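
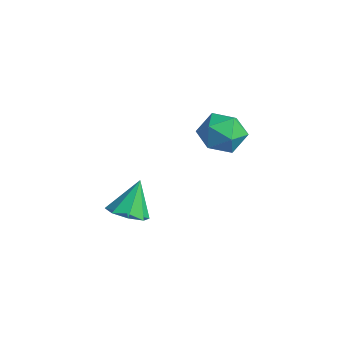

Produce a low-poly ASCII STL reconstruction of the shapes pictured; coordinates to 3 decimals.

solid 
facet normal 0.177 -0.446 -0.877
outer loop
vertex 0.151 -3.673 -0.239
vertex -0.484 -3.367 -0.523
vertex 0.244 -3.154 -0.484
endloop
endfacet
facet normal 0.792 0.139 0.595
outer loop
vertex 0.151 -3.673 -0.239
vertex 0.244 -3.154 -0.484
vertex -0.736 -2.733 0.723
endloop
endfacet
facet normal 0.177 -0.446 -0.877
outer loop
vertex 0.244 -3.154 -0.484
vertex -0.484 -3.367 -0.523
vertex -0.089 -2.759 -0.752
endloop
endfacet
facet normal 0.639 0.721 0.268
outer loop
vertex 0.244 -3.154 -0.484
vertex -0.089 -2.759 -0.752
vertex -0.736 -2.733 0.723
endloop
endfacet
facet normal 0.178 -0.446 -0.877
outer loop
vertex -0.089 -2.759 -0.752
vertex -0.484 -3.367 -0.523
vertex -0.654 -2.721 -0.886
endloop
endfacet
facet normal 0.065 0.998 0.011
outer loop
vertex -0.089 -2.759 -0.752
vertex -0.654 -2.721 -0.886
vertex -0.736 -2.733 0.723
endloop
endfacet
facet normal 0.177 -0.446 -0.877
outer loop
vertex -0.654 -2.721 -0.886
vertex -0.484 -3.367 -0.523
vertex -1.119 -3.061 -0.807
endloop
endfacet
facet normal -0.593 0.805 -0.024
outer loop
vertex -0.654 -2.721 -0.886
vertex -1.119 -3.061 -0.807
vertex -0.736 -2.733 0.723
endloop
endfacet
facet normal 0.177 -0.446 -0.877
outer loop
vertex -1.119 -3.061 -0.807
vertex -0.484 -3.367 -0.523
vertex -1.213 -3.58 -0.562
endloop
endfacet
facet normal -0.949 0.258 0.182
outer loop
vertex -1.119 -3.061 -0.807
vertex -1.213 -3.58 -0.562
vertex -0.736 -2.733 0.723
endloop
endfacet
facet normal 0.177 -0.446 -0.877
outer loop
vertex -1.213 -3.58 -0.562
vertex -0.484 -3.367 -0.523
vertex -0.879 -3.974 -0.294
endloop
endfacet
facet normal -0.795 -0.327 0.511
outer loop
vertex -1.213 -3.58 -0.562
vertex -0.879 -3.974 -0.294
vertex -0.736 -2.733 0.723
endloop
endfacet
facet normal 0.177 -0.446 -0.877
outer loop
vertex -0.879 -3.974 -0.294
vertex -0.484 -3.367 -0.523
vertex -0.314 -4.013 -0.16
endloop
endfacet
facet normal -0.223 -0.602 0.766
outer loop
vertex -0.879 -3.974 -0.294
vertex -0.314 -4.013 -0.16
vertex -0.736 -2.733 0.723
endloop
endfacet
facet normal 0.177 -0.446 -0.877
outer loop
vertex -0.314 -4.013 -0.16
vertex -0.484 -3.367 -0.523
vertex 0.151 -3.673 -0.239
endloop
endfacet
facet normal 0.436 -0.409 0.802
outer loop
vertex -0.314 -4.013 -0.16
vertex 0.151 -3.673 -0.239
vertex -0.736 -2.733 0.723
endloop
endfacet
facet normal -0.309 0.476 0.823
outer loop
vertex -1.703 1.53 1.765
vertex -1.948 0.712 2.146
vertex -1.085 1.048 2.276
endloop
endfacet
facet normal 0.225 0.830 0.511
outer loop
vertex -1.703 1.53 1.765
vertex -1.085 1.048 2.276
vertex -0.814 1.463 1.482
endloop
endfacet
facet normal 0.025 0.987 -0.156
outer loop
vertex -1.703 1.53 1.765
vertex -0.814 1.463 1.482
vertex -1.509 1.382 0.861
endloop
endfacet
facet normal -0.633 0.731 -0.255
outer loop
vertex -1.703 1.53 1.765
vertex -1.509 1.382 0.861
vertex -2.211 0.918 1.272
endloop
endfacet
facet normal -0.840 0.415 0.350
outer loop
vertex -1.703 1.53 1.765
vertex -2.211 0.918 1.272
vertex -1.948 0.712 2.146
endloop
endfacet
facet normal 0.788 0.393 0.474
outer loop
vertex -0.814 1.463 1.482
vertex -1.085 1.048 2.276
vertex -0.509 0.602 1.688
endloop
endfacet
facet normal -0.078 -0.180 0.981
outer loop
vertex -1.085 1.048 2.276
vertex -1.948 0.712 2.146
vertex -1.211 0.138 2.099
endloop
endfacet
facet normal -0.936 -0.280 0.216
outer loop
vertex -1.948 0.712 2.146
vertex -2.211 0.918 1.272
vertex -1.906 0.057 1.478
endloop
endfacet
facet normal -0.601 0.232 -0.765
outer loop
vertex -2.211 0.918 1.272
vertex -1.509 1.382 0.861
vertex -1.635 0.472 0.684
endloop
endfacet
facet normal 0.465 0.647 -0.605
outer loop
vertex -1.509 1.382 0.861
vertex -0.814 1.463 1.482
vertex -0.772 0.808 0.814
endloop
endfacet
facet normal 0.633 -0.731 0.255
outer loop
vertex -1.017 -0.01 1.195
vertex -0.509 0.602 1.688
vertex -1.211 0.138 2.099
endloop
endfacet
facet normal -0.025 -0.987 0.156
outer loop
vertex -1.017 -0.01 1.195
vertex -1.211 0.138 2.099
vertex -1.906 0.057 1.478
endloop
endfacet
facet normal -0.225 -0.830 -0.511
outer loop
vertex -1.017 -0.01 1.195
vertex -1.906 0.057 1.478
vertex -1.635 0.472 0.684
endloop
endfacet
facet normal 0.309 -0.476 -0.823
outer loop
vertex -1.017 -0.01 1.195
vertex -1.635 0.472 0.684
vertex -0.772 0.808 0.814
endloop
endfacet
facet normal 0.840 -0.415 -0.350
outer loop
vertex -1.017 -0.01 1.195
vertex -0.772 0.808 0.814
vertex -0.509 0.602 1.688
endloop
endfacet
facet normal 0.601 -0.232 0.765
outer loop
vertex -1.211 0.138 2.099
vertex -0.509 0.602 1.688
vertex -1.085 1.048 2.276
endloop
endfacet
facet normal -0.465 -0.647 0.605
outer loop
vertex -1.906 0.057 1.478
vertex -1.211 0.138 2.099
vertex -1.948 0.712 2.146
endloop
endfacet
facet normal -0.788 -0.393 -0.474
outer loop
vertex -1.635 0.472 0.684
vertex -1.906 0.057 1.478
vertex -2.211 0.918 1.272
endloop
endfacet
facet normal 0.078 0.180 -0.981
outer loop
vertex -0.772 0.808 0.814
vertex -1.635 0.472 0.684
vertex -1.509 1.382 0.861
endloop
endfacet
facet normal 0.936 0.280 -0.216
outer loop
vertex -0.509 0.602 1.688
vertex -0.772 0.808 0.814
vertex -0.814 1.463 1.482
endloop
endfacet

endsolid


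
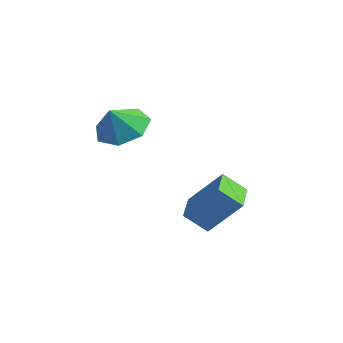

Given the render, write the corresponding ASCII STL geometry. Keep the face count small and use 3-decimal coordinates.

solid 
facet normal -0.699 0.709 0.095
outer loop
vertex 3.089 3.578 -1.343
vertex 3.618 4.195 -2.054
vertex 2.172 2.85 -2.657
endloop
endfacet
facet normal -0.490 -0.571 0.659
outer loop
vertex 3.122 1.885 -2.786
vertex 3.089 3.578 -1.343
vertex 2.172 2.85 -2.657
endloop
endfacet
facet normal -0.699 0.709 0.095
outer loop
vertex 2.172 2.85 -2.657
vertex 3.618 4.195 -2.054
vertex 2.701 3.467 -3.368
endloop
endfacet
facet normal -0.521 -0.413 -0.747
outer loop
vertex 2.701 3.467 -3.368
vertex 3.122 1.885 -2.786
vertex 2.172 2.85 -2.657
endloop
endfacet
facet normal 0.521 0.413 0.747
outer loop
vertex 3.089 3.578 -1.343
vertex 4.568 3.23 -2.183
vertex 3.618 4.195 -2.054
endloop
endfacet
facet normal -0.490 -0.571 0.659
outer loop
vertex 4.039 2.613 -1.472
vertex 3.089 3.578 -1.343
vertex 3.122 1.885 -2.786
endloop
endfacet
facet normal 0.521 0.413 0.747
outer loop
vertex 4.039 2.613 -1.472
vertex 4.568 3.23 -2.183
vertex 3.089 3.578 -1.343
endloop
endfacet
facet normal 0.490 0.571 -0.659
outer loop
vertex 3.618 4.195 -2.054
vertex 4.568 3.23 -2.183
vertex 2.701 3.467 -3.368
endloop
endfacet
facet normal -0.521 -0.413 -0.747
outer loop
vertex 3.651 2.502 -3.497
vertex 3.122 1.885 -2.786
vertex 2.701 3.467 -3.368
endloop
endfacet
facet normal 0.490 0.571 -0.659
outer loop
vertex 2.701 3.467 -3.368
vertex 4.568 3.23 -2.183
vertex 3.651 2.502 -3.497
endloop
endfacet
facet normal 0.699 -0.709 -0.095
outer loop
vertex 3.651 2.502 -3.497
vertex 4.039 2.613 -1.472
vertex 3.122 1.885 -2.786
endloop
endfacet
facet normal 0.699 -0.709 -0.095
outer loop
vertex 4.568 3.23 -2.183
vertex 4.039 2.613 -1.472
vertex 3.651 2.502 -3.497
endloop
endfacet
facet normal -0.112 0.547 -0.830
outer loop
vertex 2.163 1.311 1.438
vertex 1.538 0.623 1.069
vertex 1.324 1.426 1.627
endloop
endfacet
facet normal 0.248 0.298 0.922
outer loop
vertex 2.163 1.311 1.438
vertex 1.324 1.426 1.627
vertex 1.662 0.017 1.991
endloop
endfacet
facet normal -0.111 0.547 -0.830
outer loop
vertex 1.324 1.426 1.627
vertex 1.538 0.623 1.069
vertex 0.646 0.936 1.395
endloop
endfacet
facet normal -0.407 0.136 0.903
outer loop
vertex 1.324 1.426 1.627
vertex 0.646 0.936 1.395
vertex 1.662 0.017 1.991
endloop
endfacet
facet normal -0.111 0.547 -0.830
outer loop
vertex 0.646 0.936 1.395
vertex 1.538 0.623 1.069
vertex 0.64 0.211 0.918
endloop
endfacet
facet normal -0.701 -0.388 0.598
outer loop
vertex 0.646 0.936 1.395
vertex 0.64 0.211 0.918
vertex 1.662 0.017 1.991
endloop
endfacet
facet normal -0.111 0.547 -0.830
outer loop
vertex 0.64 0.211 0.918
vertex 1.538 0.623 1.069
vertex 1.31 -0.203 0.555
endloop
endfacet
facet normal -0.415 -0.879 0.236
outer loop
vertex 0.64 0.211 0.918
vertex 1.31 -0.203 0.555
vertex 1.662 0.017 1.991
endloop
endfacet
facet normal -0.111 0.547 -0.830
outer loop
vertex 1.31 -0.203 0.555
vertex 1.538 0.623 1.069
vertex 2.152 0.005 0.579
endloop
endfacet
facet normal 0.236 -0.967 0.090
outer loop
vertex 1.31 -0.203 0.555
vertex 2.152 0.005 0.579
vertex 1.662 0.017 1.991
endloop
endfacet
facet normal -0.112 0.547 -0.830
outer loop
vertex 2.152 0.005 0.579
vertex 1.538 0.623 1.069
vertex 2.532 0.679 0.972
endloop
endfacet
facet normal 0.763 -0.587 0.270
outer loop
vertex 2.152 0.005 0.579
vertex 2.532 0.679 0.972
vertex 1.662 0.017 1.991
endloop
endfacet
facet normal -0.112 0.547 -0.830
outer loop
vertex 2.532 0.679 0.972
vertex 1.538 0.623 1.069
vertex 2.163 1.311 1.438
endloop
endfacet
facet normal 0.768 -0.024 0.640
outer loop
vertex 2.532 0.679 0.972
vertex 2.163 1.311 1.438
vertex 1.662 0.017 1.991
endloop
endfacet

endsolid


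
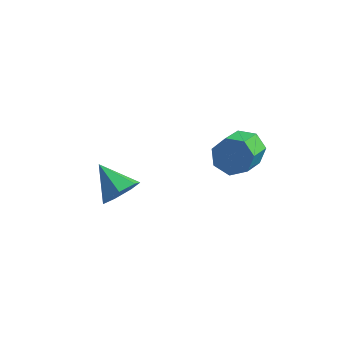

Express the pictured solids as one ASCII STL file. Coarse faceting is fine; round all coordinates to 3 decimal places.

solid 
facet normal -0.056 0.857 -0.512
outer loop
vertex 3.034 -1.044 -0.075
vertex 2.202 -1.229 -0.293
vertex 2.501 -0.79 0.409
endloop
endfacet
facet normal 0.714 0.393 0.580
outer loop
vertex 3.034 -1.044 -0.075
vertex 2.501 -0.79 0.409
vertex 3.131 -2.527 0.811
endloop
endfacet
facet normal 0.714 0.393 0.580
outer loop
vertex 3.131 -2.527 0.811
vertex 2.501 -0.79 0.409
vertex 2.598 -2.273 1.295
endloop
endfacet
facet normal 0.056 -0.858 0.511
outer loop
vertex 3.131 -2.527 0.811
vertex 2.598 -2.273 1.295
vertex 2.298 -2.711 0.593
endloop
endfacet
facet normal -0.055 0.857 -0.512
outer loop
vertex 2.501 -0.79 0.409
vertex 2.202 -1.229 -0.293
vertex 1.742 -0.866 0.364
endloop
endfacet
facet normal -0.101 0.505 0.857
outer loop
vertex 2.501 -0.79 0.409
vertex 1.742 -0.866 0.364
vertex 2.598 -2.273 1.295
endloop
endfacet
facet normal -0.101 0.505 0.857
outer loop
vertex 2.598 -2.273 1.295
vertex 1.742 -0.866 0.364
vertex 1.839 -2.349 1.25
endloop
endfacet
facet normal 0.056 -0.858 0.511
outer loop
vertex 2.598 -2.273 1.295
vertex 1.839 -2.349 1.25
vertex 2.298 -2.711 0.593
endloop
endfacet
facet normal -0.056 0.857 -0.512
outer loop
vertex 1.742 -0.866 0.364
vertex 2.202 -1.229 -0.293
vertex 1.33 -1.215 -0.175
endloop
endfacet
facet normal -0.840 0.237 0.489
outer loop
vertex 1.742 -0.866 0.364
vertex 1.33 -1.215 -0.175
vertex 1.839 -2.349 1.25
endloop
endfacet
facet normal -0.839 0.238 0.489
outer loop
vertex 1.839 -2.349 1.25
vertex 1.33 -1.215 -0.175
vertex 1.426 -2.698 0.711
endloop
endfacet
facet normal 0.056 -0.857 0.512
outer loop
vertex 1.839 -2.349 1.25
vertex 1.426 -2.698 0.711
vertex 2.298 -2.711 0.593
endloop
endfacet
facet normal -0.055 0.857 -0.512
outer loop
vertex 1.33 -1.215 -0.175
vertex 2.202 -1.229 -0.293
vertex 1.574 -1.574 -0.803
endloop
endfacet
facet normal -0.946 -0.209 -0.248
outer loop
vertex 1.33 -1.215 -0.175
vertex 1.574 -1.574 -0.803
vertex 1.426 -2.698 0.711
endloop
endfacet
facet normal -0.946 -0.209 -0.248
outer loop
vertex 1.426 -2.698 0.711
vertex 1.574 -1.574 -0.803
vertex 1.67 -3.057 0.083
endloop
endfacet
facet normal 0.056 -0.857 0.512
outer loop
vertex 1.426 -2.698 0.711
vertex 1.67 -3.057 0.083
vertex 2.298 -2.711 0.593
endloop
endfacet
facet normal -0.056 0.858 -0.511
outer loop
vertex 1.574 -1.574 -0.803
vertex 2.202 -1.229 -0.293
vertex 2.29 -1.673 -1.047
endloop
endfacet
facet normal -0.341 -0.498 -0.797
outer loop
vertex 1.574 -1.574 -0.803
vertex 2.29 -1.673 -1.047
vertex 1.67 -3.057 0.083
endloop
endfacet
facet normal -0.340 -0.499 -0.797
outer loop
vertex 1.67 -3.057 0.083
vertex 2.29 -1.673 -1.047
vertex 2.387 -3.156 -0.161
endloop
endfacet
facet normal 0.056 -0.857 0.512
outer loop
vertex 1.67 -3.057 0.083
vertex 2.387 -3.156 -0.161
vertex 2.298 -2.711 0.593
endloop
endfacet
facet normal -0.056 0.857 -0.511
outer loop
vertex 2.29 -1.673 -1.047
vertex 2.202 -1.229 -0.293
vertex 2.94 -1.437 -0.723
endloop
endfacet
facet normal 0.522 -0.412 -0.747
outer loop
vertex 2.29 -1.673 -1.047
vertex 2.94 -1.437 -0.723
vertex 2.387 -3.156 -0.161
endloop
endfacet
facet normal 0.522 -0.412 -0.747
outer loop
vertex 2.387 -3.156 -0.161
vertex 2.94 -1.437 -0.723
vertex 3.037 -2.92 0.163
endloop
endfacet
facet normal 0.056 -0.857 0.512
outer loop
vertex 2.387 -3.156 -0.161
vertex 3.037 -2.92 0.163
vertex 2.298 -2.711 0.593
endloop
endfacet
facet normal -0.057 0.857 -0.512
outer loop
vertex 2.94 -1.437 -0.723
vertex 2.202 -1.229 -0.293
vertex 3.034 -1.044 -0.075
endloop
endfacet
facet normal 0.991 -0.015 -0.134
outer loop
vertex 2.94 -1.437 -0.723
vertex 3.034 -1.044 -0.075
vertex 3.037 -2.92 0.163
endloop
endfacet
facet normal 0.991 -0.015 -0.134
outer loop
vertex 3.037 -2.92 0.163
vertex 3.034 -1.044 -0.075
vertex 3.131 -2.527 0.811
endloop
endfacet
facet normal 0.055 -0.857 0.512
outer loop
vertex 3.037 -2.92 0.163
vertex 3.131 -2.527 0.811
vertex 2.298 -2.711 0.593
endloop
endfacet
facet normal 0.784 -0.358 -0.508
outer loop
vertex -1.685 -3.175 -2.521
vertex -2.227 -3.332 -3.247
vertex -1.749 -2.574 -3.043
endloop
endfacet
facet normal 0.196 0.655 0.730
outer loop
vertex -1.685 -3.175 -2.521
vertex -1.749 -2.574 -3.043
vertex -3.513 -2.748 -2.413
endloop
endfacet
facet normal 0.783 -0.357 -0.509
outer loop
vertex -1.749 -2.574 -3.043
vertex -2.227 -3.332 -3.247
vertex -2.174 -2.544 -3.718
endloop
endfacet
facet normal -0.067 0.994 0.086
outer loop
vertex -1.749 -2.574 -3.043
vertex -2.174 -2.544 -3.718
vertex -3.513 -2.748 -2.413
endloop
endfacet
facet normal 0.784 -0.357 -0.509
outer loop
vertex -2.174 -2.544 -3.718
vertex -2.227 -3.332 -3.247
vertex -2.639 -3.108 -4.039
endloop
endfacet
facet normal -0.546 0.706 -0.450
outer loop
vertex -2.174 -2.544 -3.718
vertex -2.639 -3.108 -4.039
vertex -3.513 -2.748 -2.413
endloop
endfacet
facet normal 0.783 -0.357 -0.509
outer loop
vertex -2.639 -3.108 -4.039
vertex -2.227 -3.332 -3.247
vertex -2.794 -3.841 -3.763
endloop
endfacet
facet normal -0.880 0.007 -0.475
outer loop
vertex -2.639 -3.108 -4.039
vertex -2.794 -3.841 -3.763
vertex -3.513 -2.748 -2.413
endloop
endfacet
facet normal 0.783 -0.357 -0.509
outer loop
vertex -2.794 -3.841 -3.763
vertex -2.227 -3.332 -3.247
vertex -2.522 -4.191 -3.099
endloop
endfacet
facet normal -0.817 -0.576 0.031
outer loop
vertex -2.794 -3.841 -3.763
vertex -2.522 -4.191 -3.099
vertex -3.513 -2.748 -2.413
endloop
endfacet
facet normal 0.784 -0.357 -0.508
outer loop
vertex -2.522 -4.191 -3.099
vertex -2.227 -3.332 -3.247
vertex -2.029 -3.895 -2.546
endloop
endfacet
facet normal -0.406 -0.605 0.685
outer loop
vertex -2.522 -4.191 -3.099
vertex -2.029 -3.895 -2.546
vertex -3.513 -2.748 -2.413
endloop
endfacet
facet normal 0.784 -0.357 -0.508
outer loop
vertex -2.029 -3.895 -2.546
vertex -2.227 -3.332 -3.247
vertex -1.685 -3.175 -2.521
endloop
endfacet
facet normal 0.046 -0.056 0.997
outer loop
vertex -2.029 -3.895 -2.546
vertex -1.685 -3.175 -2.521
vertex -3.513 -2.748 -2.413
endloop
endfacet

endsolid


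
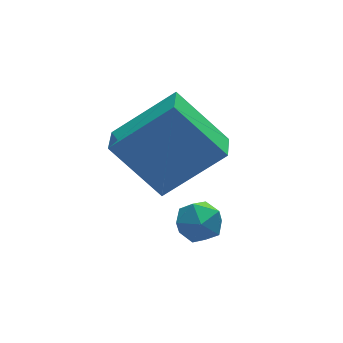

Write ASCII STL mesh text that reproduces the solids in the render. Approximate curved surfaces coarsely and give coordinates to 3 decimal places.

solid 
facet normal -0.511 0.472 0.718
outer loop
vertex -2.934 -1.262 0.754
vertex -2.549 -0.446 0.492
vertex -4.438 -0.962 -0.514
endloop
endfacet
facet normal -0.409 -0.869 0.279
outer loop
vertex -3.471 -1.854 -1.872
vertex -2.934 -1.262 0.754
vertex -4.438 -0.962 -0.514
endloop
endfacet
facet normal -0.511 0.473 0.718
outer loop
vertex -4.438 -0.962 -0.514
vertex -2.549 -0.446 0.492
vertex -4.053 -0.146 -0.777
endloop
endfacet
facet normal -0.756 0.151 -0.637
outer loop
vertex -4.053 -0.146 -0.777
vertex -3.471 -1.854 -1.872
vertex -4.438 -0.962 -0.514
endloop
endfacet
facet normal 0.755 -0.152 0.638
outer loop
vertex -2.934 -1.262 0.754
vertex -1.582 -1.338 -0.866
vertex -2.549 -0.446 0.492
endloop
endfacet
facet normal -0.409 -0.869 0.279
outer loop
vertex -1.967 -2.154 -0.603
vertex -2.934 -1.262 0.754
vertex -3.471 -1.854 -1.872
endloop
endfacet
facet normal 0.755 -0.151 0.638
outer loop
vertex -1.967 -2.154 -0.603
vertex -1.582 -1.338 -0.866
vertex -2.934 -1.262 0.754
endloop
endfacet
facet normal 0.409 0.869 -0.279
outer loop
vertex -2.549 -0.446 0.492
vertex -1.582 -1.338 -0.866
vertex -4.053 -0.146 -0.777
endloop
endfacet
facet normal -0.755 0.152 -0.638
outer loop
vertex -3.086 -1.038 -2.134
vertex -3.471 -1.854 -1.872
vertex -4.053 -0.146 -0.777
endloop
endfacet
facet normal 0.409 0.869 -0.280
outer loop
vertex -4.053 -0.146 -0.777
vertex -1.582 -1.338 -0.866
vertex -3.086 -1.038 -2.134
endloop
endfacet
facet normal 0.512 -0.472 -0.718
outer loop
vertex -3.086 -1.038 -2.134
vertex -1.967 -2.154 -0.603
vertex -3.471 -1.854 -1.872
endloop
endfacet
facet normal 0.511 -0.473 -0.718
outer loop
vertex -1.582 -1.338 -0.866
vertex -1.967 -2.154 -0.603
vertex -3.086 -1.038 -2.134
endloop
endfacet
facet normal -0.881 0.467 -0.078
outer loop
vertex -3.231 -2.322 -2.931
vertex -3.377 -2.497 -2.332
vertex -3.073 -1.942 -2.439
endloop
endfacet
facet normal -0.388 0.786 -0.482
outer loop
vertex -3.231 -2.322 -2.931
vertex -3.073 -1.942 -2.439
vertex -2.659 -2.033 -2.92
endloop
endfacet
facet normal -0.135 0.304 -0.943
outer loop
vertex -3.231 -2.322 -2.931
vertex -2.659 -2.033 -2.92
vertex -2.706 -2.644 -3.11
endloop
endfacet
facet normal -0.473 -0.314 -0.823
outer loop
vertex -3.231 -2.322 -2.931
vertex -2.706 -2.644 -3.11
vertex -3.15 -2.93 -2.746
endloop
endfacet
facet normal -0.933 -0.212 -0.290
outer loop
vertex -3.231 -2.322 -2.931
vertex -3.15 -2.93 -2.746
vertex -3.377 -2.497 -2.332
endloop
endfacet
facet normal 0.151 0.987 -0.057
outer loop
vertex -2.659 -2.033 -2.92
vertex -3.073 -1.942 -2.439
vertex -2.45 -2.03 -2.314
endloop
endfacet
facet normal -0.649 0.471 0.598
outer loop
vertex -3.073 -1.942 -2.439
vertex -3.377 -2.497 -2.332
vertex -2.894 -2.316 -1.95
endloop
endfacet
facet normal -0.734 -0.629 0.256
outer loop
vertex -3.377 -2.497 -2.332
vertex -3.15 -2.93 -2.746
vertex -2.941 -2.927 -2.14
endloop
endfacet
facet normal 0.010 -0.792 -0.610
outer loop
vertex -3.15 -2.93 -2.746
vertex -2.706 -2.644 -3.11
vertex -2.527 -3.018 -2.621
endloop
endfacet
facet normal 0.558 0.207 -0.804
outer loop
vertex -2.706 -2.644 -3.11
vertex -2.659 -2.033 -2.92
vertex -2.223 -2.463 -2.728
endloop
endfacet
facet normal 0.473 0.314 0.823
outer loop
vertex -2.369 -2.638 -2.129
vertex -2.45 -2.03 -2.314
vertex -2.894 -2.316 -1.95
endloop
endfacet
facet normal 0.135 -0.304 0.943
outer loop
vertex -2.369 -2.638 -2.129
vertex -2.894 -2.316 -1.95
vertex -2.941 -2.927 -2.14
endloop
endfacet
facet normal 0.388 -0.786 0.482
outer loop
vertex -2.369 -2.638 -2.129
vertex -2.941 -2.927 -2.14
vertex -2.527 -3.018 -2.621
endloop
endfacet
facet normal 0.881 -0.467 0.078
outer loop
vertex -2.369 -2.638 -2.129
vertex -2.527 -3.018 -2.621
vertex -2.223 -2.463 -2.728
endloop
endfacet
facet normal 0.933 0.212 0.290
outer loop
vertex -2.369 -2.638 -2.129
vertex -2.223 -2.463 -2.728
vertex -2.45 -2.03 -2.314
endloop
endfacet
facet normal -0.010 0.792 0.610
outer loop
vertex -2.894 -2.316 -1.95
vertex -2.45 -2.03 -2.314
vertex -3.073 -1.942 -2.439
endloop
endfacet
facet normal -0.558 -0.207 0.804
outer loop
vertex -2.941 -2.927 -2.14
vertex -2.894 -2.316 -1.95
vertex -3.377 -2.497 -2.332
endloop
endfacet
facet normal -0.151 -0.987 0.057
outer loop
vertex -2.527 -3.018 -2.621
vertex -2.941 -2.927 -2.14
vertex -3.15 -2.93 -2.746
endloop
endfacet
facet normal 0.649 -0.471 -0.598
outer loop
vertex -2.223 -2.463 -2.728
vertex -2.527 -3.018 -2.621
vertex -2.706 -2.644 -3.11
endloop
endfacet
facet normal 0.734 0.629 -0.256
outer loop
vertex -2.45 -2.03 -2.314
vertex -2.223 -2.463 -2.728
vertex -2.659 -2.033 -2.92
endloop
endfacet

endsolid


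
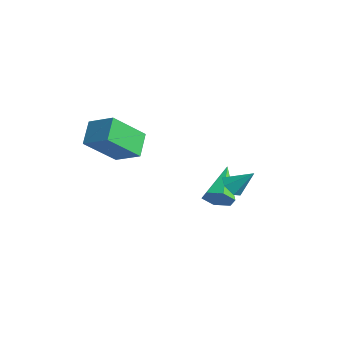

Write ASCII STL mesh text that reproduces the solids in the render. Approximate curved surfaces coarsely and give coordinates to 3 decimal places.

solid 
facet normal 0.509 -0.740 -0.440
outer loop
vertex 1.007 2.594 1.512
vertex 0.638 2.689 0.925
vertex 1.235 3.041 1.023
endloop
endfacet
facet normal 0.598 0.433 0.674
outer loop
vertex 1.007 2.594 1.512
vertex 1.235 3.041 1.023
vertex -0.298 4.051 1.735
endloop
endfacet
facet normal 0.508 -0.740 -0.441
outer loop
vertex 1.235 3.041 1.023
vertex 0.638 2.689 0.925
vertex 0.865 3.136 0.437
endloop
endfacet
facet normal 0.487 0.857 -0.168
outer loop
vertex 1.235 3.041 1.023
vertex 0.865 3.136 0.437
vertex -0.298 4.051 1.735
endloop
endfacet
facet normal 0.509 -0.739 -0.441
outer loop
vertex 0.865 3.136 0.437
vertex 0.638 2.689 0.925
vertex 0.268 2.784 0.338
endloop
endfacet
facet normal -0.270 0.656 -0.705
outer loop
vertex 0.865 3.136 0.437
vertex 0.268 2.784 0.338
vertex -0.298 4.051 1.735
endloop
endfacet
facet normal 0.509 -0.740 -0.440
outer loop
vertex 0.268 2.784 0.338
vertex 0.638 2.689 0.925
vertex 0.041 2.337 0.827
endloop
endfacet
facet normal -0.917 0.030 -0.398
outer loop
vertex 0.268 2.784 0.338
vertex 0.041 2.337 0.827
vertex -0.298 4.051 1.735
endloop
endfacet
facet normal 0.509 -0.740 -0.440
outer loop
vertex 0.041 2.337 0.827
vertex 0.638 2.689 0.925
vertex 0.41 2.242 1.414
endloop
endfacet
facet normal -0.806 -0.394 0.443
outer loop
vertex 0.041 2.337 0.827
vertex 0.41 2.242 1.414
vertex -0.298 4.051 1.735
endloop
endfacet
facet normal 0.509 -0.740 -0.440
outer loop
vertex 0.41 2.242 1.414
vertex 0.638 2.689 0.925
vertex 1.007 2.594 1.512
endloop
endfacet
facet normal -0.047 -0.192 0.980
outer loop
vertex 0.41 2.242 1.414
vertex 1.007 2.594 1.512
vertex -0.298 4.051 1.735
endloop
endfacet
facet normal -0.505 -0.549 -0.666
outer loop
vertex 2.454 2.118 2.432
vertex 2.097 1.971 2.824
vertex 2.005 2.422 2.522
endloop
endfacet
facet normal 0.449 0.788 -0.421
outer loop
vertex 2.454 2.118 2.432
vertex 2.005 2.422 2.522
vertex 2.683 2.609 3.596
endloop
endfacet
facet normal -0.505 -0.549 -0.666
outer loop
vertex 2.005 2.422 2.522
vertex 2.097 1.971 2.824
vertex 1.648 2.275 2.914
endloop
endfacet
facet normal -0.335 0.941 0.048
outer loop
vertex 2.005 2.422 2.522
vertex 1.648 2.275 2.914
vertex 2.683 2.609 3.596
endloop
endfacet
facet normal -0.505 -0.549 -0.666
outer loop
vertex 1.648 2.275 2.914
vertex 2.097 1.971 2.824
vertex 1.74 1.824 3.216
endloop
endfacet
facet normal -0.592 0.362 0.721
outer loop
vertex 1.648 2.275 2.914
vertex 1.74 1.824 3.216
vertex 2.683 2.609 3.596
endloop
endfacet
facet normal -0.504 -0.551 -0.665
outer loop
vertex 1.74 1.824 3.216
vertex 2.097 1.971 2.824
vertex 2.19 1.521 3.126
endloop
endfacet
facet normal -0.065 -0.371 0.926
outer loop
vertex 1.74 1.824 3.216
vertex 2.19 1.521 3.126
vertex 2.683 2.609 3.596
endloop
endfacet
facet normal -0.505 -0.551 -0.665
outer loop
vertex 2.19 1.521 3.126
vertex 2.097 1.971 2.824
vertex 2.547 1.667 2.734
endloop
endfacet
facet normal 0.718 -0.524 0.459
outer loop
vertex 2.19 1.521 3.126
vertex 2.547 1.667 2.734
vertex 2.683 2.609 3.596
endloop
endfacet
facet normal -0.505 -0.550 -0.666
outer loop
vertex 2.547 1.667 2.734
vertex 2.097 1.971 2.824
vertex 2.454 2.118 2.432
endloop
endfacet
facet normal 0.975 0.057 -0.216
outer loop
vertex 2.547 1.667 2.734
vertex 2.454 2.118 2.432
vertex 2.683 2.609 3.596
endloop
endfacet
facet normal -0.840 -0.257 -0.478
outer loop
vertex -3.296 -0.928 3.866
vertex -3.9 -0.117 4.493
vertex -2.921 0.421 2.481
endloop
endfacet
facet normal 0.508 -0.682 -0.527
outer loop
vertex -1.82 0.757 3.107
vertex -3.296 -0.928 3.866
vertex -2.921 0.421 2.481
endloop
endfacet
facet normal -0.841 -0.256 -0.477
outer loop
vertex -2.921 0.421 2.481
vertex -3.9 -0.117 4.493
vertex -3.524 1.233 3.108
endloop
endfacet
facet normal 0.191 0.685 -0.703
outer loop
vertex -3.524 1.233 3.108
vertex -1.82 0.757 3.107
vertex -2.921 0.421 2.481
endloop
endfacet
facet normal -0.191 -0.685 0.703
outer loop
vertex -3.296 -0.928 3.866
vertex -2.799 0.219 5.119
vertex -3.9 -0.117 4.493
endloop
endfacet
facet normal 0.507 -0.682 -0.527
outer loop
vertex -2.196 -0.593 4.492
vertex -3.296 -0.928 3.866
vertex -1.82 0.757 3.107
endloop
endfacet
facet normal -0.191 -0.685 0.703
outer loop
vertex -2.196 -0.593 4.492
vertex -2.799 0.219 5.119
vertex -3.296 -0.928 3.866
endloop
endfacet
facet normal -0.508 0.682 0.527
outer loop
vertex -3.9 -0.117 4.493
vertex -2.799 0.219 5.119
vertex -3.524 1.233 3.108
endloop
endfacet
facet normal 0.191 0.685 -0.703
outer loop
vertex -2.424 1.568 3.734
vertex -1.82 0.757 3.107
vertex -3.524 1.233 3.108
endloop
endfacet
facet normal -0.507 0.682 0.527
outer loop
vertex -3.524 1.233 3.108
vertex -2.799 0.219 5.119
vertex -2.424 1.568 3.734
endloop
endfacet
facet normal 0.840 0.256 0.478
outer loop
vertex -2.424 1.568 3.734
vertex -2.196 -0.593 4.492
vertex -1.82 0.757 3.107
endloop
endfacet
facet normal 0.841 0.256 0.477
outer loop
vertex -2.799 0.219 5.119
vertex -2.196 -0.593 4.492
vertex -2.424 1.568 3.734
endloop
endfacet

endsolid


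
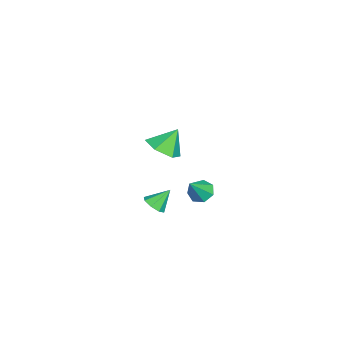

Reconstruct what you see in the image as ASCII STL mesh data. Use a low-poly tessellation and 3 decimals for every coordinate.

solid 
facet normal 0.325 -0.478 -0.816
outer loop
vertex 3.483 -3.087 2.319
vertex 2.773 -3.639 2.36
vertex 2.721 -2.873 1.89
endloop
endfacet
facet normal 0.186 0.970 0.154
outer loop
vertex 3.483 -3.087 2.319
vertex 2.721 -2.873 1.89
vertex 2.367 -3.041 3.38
endloop
endfacet
facet normal 0.324 -0.479 -0.816
outer loop
vertex 2.721 -2.873 1.89
vertex 2.773 -3.639 2.36
vertex 2.011 -3.425 1.932
endloop
endfacet
facet normal -0.615 0.787 -0.057
outer loop
vertex 2.721 -2.873 1.89
vertex 2.011 -3.425 1.932
vertex 2.367 -3.041 3.38
endloop
endfacet
facet normal 0.324 -0.478 -0.816
outer loop
vertex 2.011 -3.425 1.932
vertex 2.773 -3.639 2.36
vertex 2.063 -4.191 2.401
endloop
endfacet
facet normal -0.973 0.069 0.221
outer loop
vertex 2.011 -3.425 1.932
vertex 2.063 -4.191 2.401
vertex 2.367 -3.041 3.38
endloop
endfacet
facet normal 0.325 -0.478 -0.816
outer loop
vertex 2.063 -4.191 2.401
vertex 2.773 -3.639 2.36
vertex 2.825 -4.405 2.83
endloop
endfacet
facet normal -0.530 -0.464 0.710
outer loop
vertex 2.063 -4.191 2.401
vertex 2.825 -4.405 2.83
vertex 2.367 -3.041 3.38
endloop
endfacet
facet normal 0.325 -0.478 -0.816
outer loop
vertex 2.825 -4.405 2.83
vertex 2.773 -3.639 2.36
vertex 3.535 -3.853 2.789
endloop
endfacet
facet normal 0.271 -0.280 0.921
outer loop
vertex 2.825 -4.405 2.83
vertex 3.535 -3.853 2.789
vertex 2.367 -3.041 3.38
endloop
endfacet
facet normal 0.325 -0.478 -0.816
outer loop
vertex 3.535 -3.853 2.789
vertex 2.773 -3.639 2.36
vertex 3.483 -3.087 2.319
endloop
endfacet
facet normal 0.629 0.437 0.643
outer loop
vertex 3.535 -3.853 2.789
vertex 3.483 -3.087 2.319
vertex 2.367 -3.041 3.38
endloop
endfacet
facet normal 0.351 -0.595 -0.723
outer loop
vertex 1.573 -4.692 -2.181
vertex 1.328 -4.316 -2.609
vertex 1.874 -4.35 -2.316
endloop
endfacet
facet normal 0.457 -0.051 0.888
outer loop
vertex 1.573 -4.692 -2.181
vertex 1.874 -4.35 -2.316
vertex 0.932 -3.644 -1.791
endloop
endfacet
facet normal 0.351 -0.595 -0.723
outer loop
vertex 1.874 -4.35 -2.316
vertex 1.328 -4.316 -2.609
vertex 1.854 -3.989 -2.623
endloop
endfacet
facet normal 0.676 0.499 0.542
outer loop
vertex 1.874 -4.35 -2.316
vertex 1.854 -3.989 -2.623
vertex 0.932 -3.644 -1.791
endloop
endfacet
facet normal 0.350 -0.595 -0.724
outer loop
vertex 1.854 -3.989 -2.623
vertex 1.328 -4.316 -2.609
vertex 1.527 -3.819 -2.921
endloop
endfacet
facet normal 0.407 0.911 0.073
outer loop
vertex 1.854 -3.989 -2.623
vertex 1.527 -3.819 -2.921
vertex 0.932 -3.644 -1.791
endloop
endfacet
facet normal 0.352 -0.595 -0.723
outer loop
vertex 1.527 -3.819 -2.921
vertex 1.328 -4.316 -2.609
vertex 1.083 -3.941 -3.037
endloop
endfacet
facet normal -0.195 0.948 -0.250
outer loop
vertex 1.527 -3.819 -2.921
vertex 1.083 -3.941 -3.037
vertex 0.932 -3.644 -1.791
endloop
endfacet
facet normal 0.350 -0.596 -0.723
outer loop
vertex 1.083 -3.941 -3.037
vertex 1.328 -4.316 -2.609
vertex 0.783 -4.282 -2.901
endloop
endfacet
facet normal -0.774 0.588 -0.234
outer loop
vertex 1.083 -3.941 -3.037
vertex 0.783 -4.282 -2.901
vertex 0.932 -3.644 -1.791
endloop
endfacet
facet normal 0.350 -0.595 -0.723
outer loop
vertex 0.783 -4.282 -2.901
vertex 1.328 -4.316 -2.609
vertex 0.802 -4.644 -2.594
endloop
endfacet
facet normal -0.993 0.041 0.110
outer loop
vertex 0.783 -4.282 -2.901
vertex 0.802 -4.644 -2.594
vertex 0.932 -3.644 -1.791
endloop
endfacet
facet normal 0.350 -0.595 -0.723
outer loop
vertex 0.802 -4.644 -2.594
vertex 1.328 -4.316 -2.609
vertex 1.13 -4.813 -2.296
endloop
endfacet
facet normal -0.722 -0.374 0.582
outer loop
vertex 0.802 -4.644 -2.594
vertex 1.13 -4.813 -2.296
vertex 0.932 -3.644 -1.791
endloop
endfacet
facet normal 0.350 -0.595 -0.723
outer loop
vertex 1.13 -4.813 -2.296
vertex 1.328 -4.316 -2.609
vertex 1.573 -4.692 -2.181
endloop
endfacet
facet normal -0.122 -0.411 0.903
outer loop
vertex 1.13 -4.813 -2.296
vertex 1.573 -4.692 -2.181
vertex 0.932 -3.644 -1.791
endloop
endfacet
facet normal -0.570 0.280 -0.772
outer loop
vertex -1.092 -2.408 -4.01
vertex -1.641 -2.657 -3.695
vertex -1.38 -2.03 -3.66
endloop
endfacet
facet normal 0.831 0.548 0.093
outer loop
vertex -1.092 -2.408 -4.01
vertex -1.38 -2.03 -3.66
vertex -0.819 -3.063 -2.585
endloop
endfacet
facet normal -0.571 0.281 -0.771
outer loop
vertex -1.38 -2.03 -3.66
vertex -1.641 -2.657 -3.695
vertex -1.864 -2.125 -3.336
endloop
endfacet
facet normal 0.252 0.760 0.599
outer loop
vertex -1.38 -2.03 -3.66
vertex -1.864 -2.125 -3.336
vertex -0.819 -3.063 -2.585
endloop
endfacet
facet normal -0.572 0.281 -0.771
outer loop
vertex -1.864 -2.125 -3.336
vertex -1.641 -2.657 -3.695
vertex -2.18 -2.62 -3.282
endloop
endfacet
facet normal -0.348 0.318 0.882
outer loop
vertex -1.864 -2.125 -3.336
vertex -2.18 -2.62 -3.282
vertex -0.819 -3.063 -2.585
endloop
endfacet
facet normal -0.571 0.283 -0.771
outer loop
vertex -2.18 -2.62 -3.282
vertex -1.641 -2.657 -3.695
vertex -2.091 -3.143 -3.54
endloop
endfacet
facet normal -0.519 -0.448 0.728
outer loop
vertex -2.18 -2.62 -3.282
vertex -2.091 -3.143 -3.54
vertex -0.819 -3.063 -2.585
endloop
endfacet
facet normal -0.570 0.282 -0.771
outer loop
vertex -2.091 -3.143 -3.54
vertex -1.641 -2.657 -3.695
vertex -1.663 -3.3 -3.914
endloop
endfacet
facet normal -0.130 -0.959 0.254
outer loop
vertex -2.091 -3.143 -3.54
vertex -1.663 -3.3 -3.914
vertex -0.819 -3.063 -2.585
endloop
endfacet
facet normal -0.571 0.282 -0.771
outer loop
vertex -1.663 -3.3 -3.914
vertex -1.641 -2.657 -3.695
vertex -1.218 -2.973 -4.124
endloop
endfacet
facet normal 0.524 -0.832 -0.184
outer loop
vertex -1.663 -3.3 -3.914
vertex -1.218 -2.973 -4.124
vertex -0.819 -3.063 -2.585
endloop
endfacet
facet normal -0.571 0.283 -0.771
outer loop
vertex -1.218 -2.973 -4.124
vertex -1.641 -2.657 -3.695
vertex -1.092 -2.408 -4.01
endloop
endfacet
facet normal 0.953 -0.161 -0.256
outer loop
vertex -1.218 -2.973 -4.124
vertex -1.092 -2.408 -4.01
vertex -0.819 -3.063 -2.585
endloop
endfacet

endsolid


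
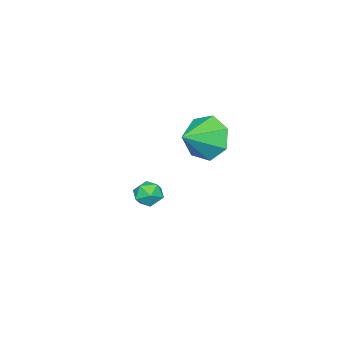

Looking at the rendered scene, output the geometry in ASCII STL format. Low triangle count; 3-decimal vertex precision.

solid 
facet normal -0.898 0.178 -0.401
outer loop
vertex 0.842 0.678 0.434
vertex 0.369 0.219 1.289
vertex 0.639 1.255 1.144
endloop
endfacet
facet normal 0.818 0.538 -0.203
outer loop
vertex 0.842 0.678 0.434
vertex 0.639 1.255 1.144
vertex 1.671 -0.039 1.871
endloop
endfacet
facet normal -0.898 0.178 -0.402
outer loop
vertex 0.639 1.255 1.144
vertex 0.369 0.219 1.289
vertex 0.232 1.051 1.963
endloop
endfacet
facet normal 0.557 0.698 0.451
outer loop
vertex 0.639 1.255 1.144
vertex 0.232 1.051 1.963
vertex 1.671 -0.039 1.871
endloop
endfacet
facet normal -0.898 0.178 -0.402
outer loop
vertex 0.232 1.051 1.963
vertex 0.369 0.219 1.289
vertex -0.072 0.221 2.275
endloop
endfacet
facet normal 0.254 0.257 0.932
outer loop
vertex 0.232 1.051 1.963
vertex -0.072 0.221 2.275
vertex 1.671 -0.039 1.871
endloop
endfacet
facet normal -0.898 0.178 -0.402
outer loop
vertex -0.072 0.221 2.275
vertex 0.369 0.219 1.289
vertex -0.044 -0.61 1.844
endloop
endfacet
facet normal 0.137 -0.452 0.881
outer loop
vertex -0.072 0.221 2.275
vertex -0.044 -0.61 1.844
vertex 1.671 -0.039 1.871
endloop
endfacet
facet normal -0.898 0.178 -0.402
outer loop
vertex -0.044 -0.61 1.844
vertex 0.369 0.219 1.289
vertex 0.295 -0.817 0.995
endloop
endfacet
facet normal 0.293 -0.895 0.335
outer loop
vertex -0.044 -0.61 1.844
vertex 0.295 -0.817 0.995
vertex 1.671 -0.039 1.871
endloop
endfacet
facet normal -0.898 0.178 -0.401
outer loop
vertex 0.295 -0.817 0.995
vertex 0.369 0.219 1.289
vertex 0.689 -0.244 0.367
endloop
endfacet
facet normal 0.606 -0.739 -0.295
outer loop
vertex 0.295 -0.817 0.995
vertex 0.689 -0.244 0.367
vertex 1.671 -0.039 1.871
endloop
endfacet
facet normal -0.898 0.178 -0.401
outer loop
vertex 0.689 -0.244 0.367
vertex 0.369 0.219 1.289
vertex 0.842 0.678 0.434
endloop
endfacet
facet normal 0.839 -0.100 -0.534
outer loop
vertex 0.689 -0.244 0.367
vertex 0.842 0.678 0.434
vertex 1.671 -0.039 1.871
endloop
endfacet
facet normal -0.739 0.106 0.665
outer loop
vertex -1.481 -3.036 -3.492
vertex -1.216 -3.555 -3.115
vertex -1.015 -2.901 -2.996
endloop
endfacet
facet normal -0.586 0.730 0.352
outer loop
vertex -1.481 -3.036 -3.492
vertex -1.015 -2.901 -2.996
vertex -0.976 -2.575 -3.607
endloop
endfacet
facet normal -0.674 0.650 -0.351
outer loop
vertex -1.481 -3.036 -3.492
vertex -0.976 -2.575 -3.607
vertex -1.153 -3.026 -4.103
endloop
endfacet
facet normal -0.881 -0.021 -0.473
outer loop
vertex -1.481 -3.036 -3.492
vertex -1.153 -3.026 -4.103
vertex -1.302 -3.632 -3.799
endloop
endfacet
facet normal -0.921 -0.357 0.156
outer loop
vertex -1.481 -3.036 -3.492
vertex -1.302 -3.632 -3.799
vertex -1.216 -3.555 -3.115
endloop
endfacet
facet normal 0.102 0.875 0.473
outer loop
vertex -0.976 -2.575 -3.607
vertex -1.015 -2.901 -2.996
vertex -0.398 -2.808 -3.301
endloop
endfacet
facet normal -0.145 -0.134 0.980
outer loop
vertex -1.015 -2.901 -2.996
vertex -1.216 -3.555 -3.115
vertex -0.547 -3.414 -2.997
endloop
endfacet
facet normal -0.439 -0.885 0.155
outer loop
vertex -1.216 -3.555 -3.115
vertex -1.302 -3.632 -3.799
vertex -0.724 -3.865 -3.493
endloop
endfacet
facet normal -0.375 -0.340 -0.862
outer loop
vertex -1.302 -3.632 -3.799
vertex -1.153 -3.026 -4.103
vertex -0.685 -3.539 -4.104
endloop
endfacet
facet normal -0.040 0.746 -0.664
outer loop
vertex -1.153 -3.026 -4.103
vertex -0.976 -2.575 -3.607
vertex -0.484 -2.885 -3.985
endloop
endfacet
facet normal 0.881 0.021 0.473
outer loop
vertex -0.219 -3.404 -3.608
vertex -0.398 -2.808 -3.301
vertex -0.547 -3.414 -2.997
endloop
endfacet
facet normal 0.674 -0.650 0.351
outer loop
vertex -0.219 -3.404 -3.608
vertex -0.547 -3.414 -2.997
vertex -0.724 -3.865 -3.493
endloop
endfacet
facet normal 0.586 -0.730 -0.352
outer loop
vertex -0.219 -3.404 -3.608
vertex -0.724 -3.865 -3.493
vertex -0.685 -3.539 -4.104
endloop
endfacet
facet normal 0.739 -0.106 -0.665
outer loop
vertex -0.219 -3.404 -3.608
vertex -0.685 -3.539 -4.104
vertex -0.484 -2.885 -3.985
endloop
endfacet
facet normal 0.921 0.357 -0.156
outer loop
vertex -0.219 -3.404 -3.608
vertex -0.484 -2.885 -3.985
vertex -0.398 -2.808 -3.301
endloop
endfacet
facet normal 0.375 0.340 0.862
outer loop
vertex -0.547 -3.414 -2.997
vertex -0.398 -2.808 -3.301
vertex -1.015 -2.901 -2.996
endloop
endfacet
facet normal 0.040 -0.746 0.664
outer loop
vertex -0.724 -3.865 -3.493
vertex -0.547 -3.414 -2.997
vertex -1.216 -3.555 -3.115
endloop
endfacet
facet normal -0.102 -0.875 -0.473
outer loop
vertex -0.685 -3.539 -4.104
vertex -0.724 -3.865 -3.493
vertex -1.302 -3.632 -3.799
endloop
endfacet
facet normal 0.145 0.134 -0.980
outer loop
vertex -0.484 -2.885 -3.985
vertex -0.685 -3.539 -4.104
vertex -1.153 -3.026 -4.103
endloop
endfacet
facet normal 0.439 0.885 -0.155
outer loop
vertex -0.398 -2.808 -3.301
vertex -0.484 -2.885 -3.985
vertex -0.976 -2.575 -3.607
endloop
endfacet

endsolid


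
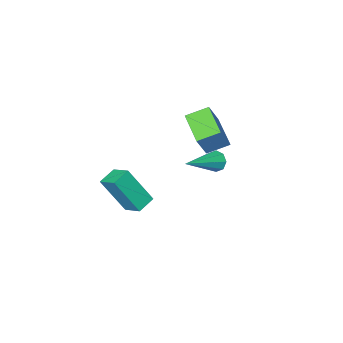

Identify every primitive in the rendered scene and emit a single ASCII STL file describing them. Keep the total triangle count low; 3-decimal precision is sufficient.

solid 
facet normal -0.377 0.377 -0.846
outer loop
vertex -2.409 -0.845 -1.844
vertex -1.532 -0.629 -2.139
vertex -2.326 -1.833 -2.322
endloop
endfacet
facet normal -0.923 -0.228 0.311
outer loop
vertex -1.548 -2.611 -0.581
vertex -2.409 -0.845 -1.844
vertex -2.326 -1.833 -2.322
endloop
endfacet
facet normal -0.378 0.378 -0.845
outer loop
vertex -2.326 -1.833 -2.322
vertex -1.532 -0.629 -2.139
vertex -1.45 -1.616 -2.617
endloop
endfacet
facet normal 0.076 -0.897 -0.435
outer loop
vertex -1.45 -1.616 -2.617
vertex -1.548 -2.611 -0.581
vertex -2.326 -1.833 -2.322
endloop
endfacet
facet normal -0.075 0.898 0.435
outer loop
vertex -2.409 -0.845 -1.844
vertex -0.754 -1.407 -0.398
vertex -1.532 -0.629 -2.139
endloop
endfacet
facet normal -0.923 -0.227 0.311
outer loop
vertex -1.63 -1.624 -0.103
vertex -2.409 -0.845 -1.844
vertex -1.548 -2.611 -0.581
endloop
endfacet
facet normal -0.076 0.897 0.435
outer loop
vertex -1.63 -1.624 -0.103
vertex -0.754 -1.407 -0.398
vertex -2.409 -0.845 -1.844
endloop
endfacet
facet normal 0.923 0.227 -0.311
outer loop
vertex -1.532 -0.629 -2.139
vertex -0.754 -1.407 -0.398
vertex -1.45 -1.616 -2.617
endloop
endfacet
facet normal 0.075 -0.897 -0.435
outer loop
vertex -0.671 -2.395 -0.876
vertex -1.548 -2.611 -0.581
vertex -1.45 -1.616 -2.617
endloop
endfacet
facet normal 0.923 0.228 -0.311
outer loop
vertex -1.45 -1.616 -2.617
vertex -0.754 -1.407 -0.398
vertex -0.671 -2.395 -0.876
endloop
endfacet
facet normal 0.377 -0.378 0.845
outer loop
vertex -0.671 -2.395 -0.876
vertex -1.63 -1.624 -0.103
vertex -1.548 -2.611 -0.581
endloop
endfacet
facet normal 0.378 -0.377 0.845
outer loop
vertex -0.754 -1.407 -0.398
vertex -1.63 -1.624 -0.103
vertex -0.671 -2.395 -0.876
endloop
endfacet
facet normal -0.494 -0.164 -0.854
outer loop
vertex -3.768 0.314 2.904
vertex -4.677 0.776 3.342
vertex -3.285 1.798 2.34
endloop
endfacet
facet normal 0.819 -0.416 -0.394
outer loop
vertex -2.603 2.024 3.518
vertex -3.768 0.314 2.904
vertex -3.285 1.798 2.34
endloop
endfacet
facet normal -0.495 -0.163 -0.854
outer loop
vertex -3.285 1.798 2.34
vertex -4.677 0.776 3.342
vertex -4.194 2.261 2.778
endloop
endfacet
facet normal 0.291 0.894 -0.340
outer loop
vertex -4.194 2.261 2.778
vertex -2.603 2.024 3.518
vertex -3.285 1.798 2.34
endloop
endfacet
facet normal -0.291 -0.894 0.340
outer loop
vertex -3.768 0.314 2.904
vertex -3.995 1.002 4.52
vertex -4.677 0.776 3.342
endloop
endfacet
facet normal 0.819 -0.416 -0.395
outer loop
vertex -3.086 0.539 4.082
vertex -3.768 0.314 2.904
vertex -2.603 2.024 3.518
endloop
endfacet
facet normal -0.292 -0.894 0.340
outer loop
vertex -3.086 0.539 4.082
vertex -3.995 1.002 4.52
vertex -3.768 0.314 2.904
endloop
endfacet
facet normal -0.819 0.416 0.394
outer loop
vertex -4.677 0.776 3.342
vertex -3.995 1.002 4.52
vertex -4.194 2.261 2.778
endloop
endfacet
facet normal 0.291 0.894 -0.339
outer loop
vertex -3.512 2.486 3.956
vertex -2.603 2.024 3.518
vertex -4.194 2.261 2.778
endloop
endfacet
facet normal -0.819 0.417 0.395
outer loop
vertex -4.194 2.261 2.778
vertex -3.995 1.002 4.52
vertex -3.512 2.486 3.956
endloop
endfacet
facet normal 0.494 0.163 0.854
outer loop
vertex -3.512 2.486 3.956
vertex -3.086 0.539 4.082
vertex -2.603 2.024 3.518
endloop
endfacet
facet normal 0.495 0.163 0.854
outer loop
vertex -3.995 1.002 4.52
vertex -3.086 0.539 4.082
vertex -3.512 2.486 3.956
endloop
endfacet
facet normal -0.907 -0.149 -0.393
outer loop
vertex -2.601 2.885 2.347
vertex -2.828 3.07 2.801
vertex -2.664 3.294 2.337
endloop
endfacet
facet normal 0.602 0.073 -0.795
outer loop
vertex -2.601 2.885 2.347
vertex -2.664 3.294 2.337
vertex -1.032 3.37 3.579
endloop
endfacet
facet normal -0.907 -0.151 -0.394
outer loop
vertex -2.664 3.294 2.337
vertex -2.828 3.07 2.801
vertex -2.824 3.571 2.599
endloop
endfacet
facet normal 0.384 0.742 -0.550
outer loop
vertex -2.664 3.294 2.337
vertex -2.824 3.571 2.599
vertex -1.032 3.37 3.579
endloop
endfacet
facet normal -0.907 -0.151 -0.393
outer loop
vertex -2.824 3.571 2.599
vertex -2.828 3.07 2.801
vertex -2.986 3.555 2.979
endloop
endfacet
facet normal 0.072 0.995 0.073
outer loop
vertex -2.824 3.571 2.599
vertex -2.986 3.555 2.979
vertex -1.032 3.37 3.579
endloop
endfacet
facet normal -0.907 -0.151 -0.393
outer loop
vertex -2.986 3.555 2.979
vertex -2.828 3.07 2.801
vertex -3.055 3.255 3.254
endloop
endfacet
facet normal -0.153 0.687 0.711
outer loop
vertex -2.986 3.555 2.979
vertex -3.055 3.255 3.254
vertex -1.032 3.37 3.579
endloop
endfacet
facet normal -0.907 -0.150 -0.393
outer loop
vertex -3.055 3.255 3.254
vertex -2.828 3.07 2.801
vertex -2.992 2.847 3.264
endloop
endfacet
facet normal -0.159 -0.000 0.987
outer loop
vertex -3.055 3.255 3.254
vertex -2.992 2.847 3.264
vertex -1.032 3.37 3.579
endloop
endfacet
facet normal -0.906 -0.152 -0.394
outer loop
vertex -2.992 2.847 3.264
vertex -2.828 3.07 2.801
vertex -2.832 2.57 3.003
endloop
endfacet
facet normal 0.058 -0.667 0.743
outer loop
vertex -2.992 2.847 3.264
vertex -2.832 2.57 3.003
vertex -1.032 3.37 3.579
endloop
endfacet
facet normal -0.907 -0.152 -0.393
outer loop
vertex -2.832 2.57 3.003
vertex -2.828 3.07 2.801
vertex -2.67 2.586 2.623
endloop
endfacet
facet normal 0.371 -0.921 0.119
outer loop
vertex -2.832 2.57 3.003
vertex -2.67 2.586 2.623
vertex -1.032 3.37 3.579
endloop
endfacet
facet normal -0.907 -0.152 -0.392
outer loop
vertex -2.67 2.586 2.623
vertex -2.828 3.07 2.801
vertex -2.601 2.885 2.347
endloop
endfacet
facet normal 0.596 -0.615 -0.517
outer loop
vertex -2.67 2.586 2.623
vertex -2.601 2.885 2.347
vertex -1.032 3.37 3.579
endloop
endfacet

endsolid


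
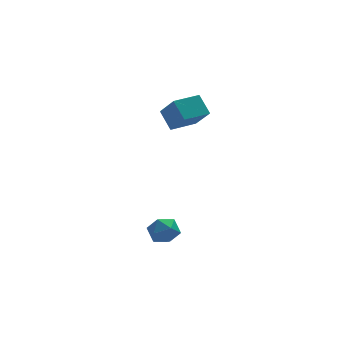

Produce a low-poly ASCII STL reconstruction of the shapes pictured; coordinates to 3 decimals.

solid 
facet normal -0.951 -0.309 0.027
outer loop
vertex 2.767 1.241 4.98
vertex 2.314 2.51 3.529
vertex 3.087 0.165 3.94
endloop
endfacet
facet normal 0.229 -0.641 0.733
outer loop
vertex 4.826 0.73 3.891
vertex 2.767 1.241 4.98
vertex 3.087 0.165 3.94
endloop
endfacet
facet normal -0.951 -0.309 0.028
outer loop
vertex 3.087 0.165 3.94
vertex 2.314 2.51 3.529
vertex 2.633 1.434 2.489
endloop
endfacet
facet normal 0.209 -0.703 -0.680
outer loop
vertex 2.633 1.434 2.489
vertex 4.826 0.73 3.891
vertex 3.087 0.165 3.94
endloop
endfacet
facet normal -0.209 0.703 0.680
outer loop
vertex 2.767 1.241 4.98
vertex 4.053 3.075 3.48
vertex 2.314 2.51 3.529
endloop
endfacet
facet normal 0.229 -0.641 0.733
outer loop
vertex 4.507 1.806 4.931
vertex 2.767 1.241 4.98
vertex 4.826 0.73 3.891
endloop
endfacet
facet normal -0.209 0.703 0.680
outer loop
vertex 4.507 1.806 4.931
vertex 4.053 3.075 3.48
vertex 2.767 1.241 4.98
endloop
endfacet
facet normal -0.229 0.641 -0.733
outer loop
vertex 2.314 2.51 3.529
vertex 4.053 3.075 3.48
vertex 2.633 1.434 2.489
endloop
endfacet
facet normal 0.209 -0.703 -0.680
outer loop
vertex 4.373 1.999 2.44
vertex 4.826 0.73 3.891
vertex 2.633 1.434 2.489
endloop
endfacet
facet normal -0.229 0.641 -0.733
outer loop
vertex 2.633 1.434 2.489
vertex 4.053 3.075 3.48
vertex 4.373 1.999 2.44
endloop
endfacet
facet normal 0.951 0.308 -0.027
outer loop
vertex 4.373 1.999 2.44
vertex 4.507 1.806 4.931
vertex 4.826 0.73 3.891
endloop
endfacet
facet normal 0.951 0.309 -0.027
outer loop
vertex 4.053 3.075 3.48
vertex 4.507 1.806 4.931
vertex 4.373 1.999 2.44
endloop
endfacet
facet normal -0.448 0.892 -0.060
outer loop
vertex 0.999 -1.199 -4.516
vertex 0.295 -1.503 -3.782
vertex 1.198 -1.03 -3.486
endloop
endfacet
facet normal 0.249 0.947 -0.204
outer loop
vertex 0.999 -1.199 -4.516
vertex 1.198 -1.03 -3.486
vertex 1.973 -1.372 -4.128
endloop
endfacet
facet normal 0.394 0.521 -0.757
outer loop
vertex 0.999 -1.199 -4.516
vertex 1.973 -1.372 -4.128
vertex 1.548 -2.056 -4.82
endloop
endfacet
facet normal -0.213 0.203 -0.956
outer loop
vertex 0.999 -1.199 -4.516
vertex 1.548 -2.056 -4.82
vertex 0.51 -2.137 -4.606
endloop
endfacet
facet normal -0.733 0.433 -0.524
outer loop
vertex 0.999 -1.199 -4.516
vertex 0.51 -2.137 -4.606
vertex 0.295 -1.503 -3.782
endloop
endfacet
facet normal 0.611 0.704 0.362
outer loop
vertex 1.973 -1.372 -4.128
vertex 1.198 -1.03 -3.486
vertex 1.87 -1.783 -3.154
endloop
endfacet
facet normal -0.517 0.616 0.594
outer loop
vertex 1.198 -1.03 -3.486
vertex 0.295 -1.503 -3.782
vertex 0.832 -1.864 -2.94
endloop
endfacet
facet normal -0.979 -0.128 -0.157
outer loop
vertex 0.295 -1.503 -3.782
vertex 0.51 -2.137 -4.606
vertex 0.407 -2.548 -3.632
endloop
endfacet
facet normal -0.137 -0.500 -0.855
outer loop
vertex 0.51 -2.137 -4.606
vertex 1.548 -2.056 -4.82
vertex 1.182 -2.89 -4.274
endloop
endfacet
facet normal 0.846 0.014 -0.533
outer loop
vertex 1.548 -2.056 -4.82
vertex 1.973 -1.372 -4.128
vertex 2.085 -2.417 -3.978
endloop
endfacet
facet normal 0.213 -0.203 0.956
outer loop
vertex 1.381 -2.721 -3.244
vertex 1.87 -1.783 -3.154
vertex 0.832 -1.864 -2.94
endloop
endfacet
facet normal -0.394 -0.521 0.757
outer loop
vertex 1.381 -2.721 -3.244
vertex 0.832 -1.864 -2.94
vertex 0.407 -2.548 -3.632
endloop
endfacet
facet normal -0.249 -0.947 0.204
outer loop
vertex 1.381 -2.721 -3.244
vertex 0.407 -2.548 -3.632
vertex 1.182 -2.89 -4.274
endloop
endfacet
facet normal 0.448 -0.892 0.060
outer loop
vertex 1.381 -2.721 -3.244
vertex 1.182 -2.89 -4.274
vertex 2.085 -2.417 -3.978
endloop
endfacet
facet normal 0.733 -0.433 0.524
outer loop
vertex 1.381 -2.721 -3.244
vertex 2.085 -2.417 -3.978
vertex 1.87 -1.783 -3.154
endloop
endfacet
facet normal 0.137 0.500 0.855
outer loop
vertex 0.832 -1.864 -2.94
vertex 1.87 -1.783 -3.154
vertex 1.198 -1.03 -3.486
endloop
endfacet
facet normal -0.846 -0.014 0.533
outer loop
vertex 0.407 -2.548 -3.632
vertex 0.832 -1.864 -2.94
vertex 0.295 -1.503 -3.782
endloop
endfacet
facet normal -0.611 -0.704 -0.362
outer loop
vertex 1.182 -2.89 -4.274
vertex 0.407 -2.548 -3.632
vertex 0.51 -2.137 -4.606
endloop
endfacet
facet normal 0.517 -0.616 -0.594
outer loop
vertex 2.085 -2.417 -3.978
vertex 1.182 -2.89 -4.274
vertex 1.548 -2.056 -4.82
endloop
endfacet
facet normal 0.979 0.128 0.157
outer loop
vertex 1.87 -1.783 -3.154
vertex 2.085 -2.417 -3.978
vertex 1.973 -1.372 -4.128
endloop
endfacet

endsolid


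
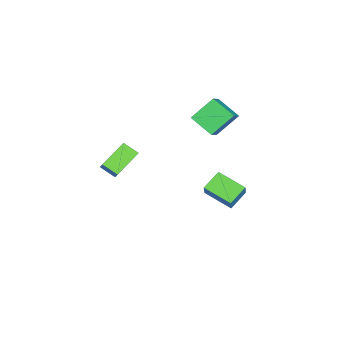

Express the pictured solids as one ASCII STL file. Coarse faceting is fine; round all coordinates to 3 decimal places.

solid 
facet normal -0.516 -0.115 -0.849
outer loop
vertex -4.411 0.371 -3.819
vertex -3.872 2.272 -4.403
vertex -3.163 -0.193 -4.501
endloop
endfacet
facet normal -0.262 -0.922 0.284
outer loop
vertex -2.528 -0.052 -3.457
vertex -4.411 0.371 -3.819
vertex -3.163 -0.193 -4.501
endloop
endfacet
facet normal -0.516 -0.115 -0.849
outer loop
vertex -3.163 -0.193 -4.501
vertex -3.872 2.272 -4.403
vertex -2.624 1.707 -5.085
endloop
endfacet
facet normal 0.816 -0.369 -0.446
outer loop
vertex -2.624 1.707 -5.085
vertex -2.528 -0.052 -3.457
vertex -3.163 -0.193 -4.501
endloop
endfacet
facet normal -0.816 0.368 0.446
outer loop
vertex -4.411 0.371 -3.819
vertex -3.237 2.413 -3.359
vertex -3.872 2.272 -4.403
endloop
endfacet
facet normal -0.262 -0.922 0.285
outer loop
vertex -3.776 0.513 -2.775
vertex -4.411 0.371 -3.819
vertex -2.528 -0.052 -3.457
endloop
endfacet
facet normal -0.816 0.368 0.446
outer loop
vertex -3.776 0.513 -2.775
vertex -3.237 2.413 -3.359
vertex -4.411 0.371 -3.819
endloop
endfacet
facet normal 0.262 0.922 -0.284
outer loop
vertex -3.872 2.272 -4.403
vertex -3.237 2.413 -3.359
vertex -2.624 1.707 -5.085
endloop
endfacet
facet normal 0.816 -0.368 -0.446
outer loop
vertex -1.989 1.849 -4.041
vertex -2.528 -0.052 -3.457
vertex -2.624 1.707 -5.085
endloop
endfacet
facet normal 0.261 0.922 -0.284
outer loop
vertex -2.624 1.707 -5.085
vertex -3.237 2.413 -3.359
vertex -1.989 1.849 -4.041
endloop
endfacet
facet normal 0.516 0.115 0.849
outer loop
vertex -1.989 1.849 -4.041
vertex -3.776 0.513 -2.775
vertex -2.528 -0.052 -3.457
endloop
endfacet
facet normal 0.516 0.115 0.849
outer loop
vertex -3.237 2.413 -3.359
vertex -3.776 0.513 -2.775
vertex -1.989 1.849 -4.041
endloop
endfacet
facet normal -0.527 0.556 0.643
outer loop
vertex -4.018 0.375 3.968
vertex -2.658 0.447 5.019
vertex -3.469 1.836 3.156
endloop
endfacet
facet normal -0.791 -0.042 -0.611
outer loop
vertex -2.442 0.753 1.901
vertex -4.018 0.375 3.968
vertex -3.469 1.836 3.156
endloop
endfacet
facet normal -0.527 0.555 0.643
outer loop
vertex -3.469 1.836 3.156
vertex -2.658 0.447 5.019
vertex -2.109 1.909 4.207
endloop
endfacet
facet normal 0.312 0.831 -0.461
outer loop
vertex -2.109 1.909 4.207
vertex -2.442 0.753 1.901
vertex -3.469 1.836 3.156
endloop
endfacet
facet normal -0.312 -0.831 0.461
outer loop
vertex -4.018 0.375 3.968
vertex -1.631 -0.636 3.764
vertex -2.658 0.447 5.019
endloop
endfacet
facet normal -0.791 -0.042 -0.611
outer loop
vertex -2.991 -0.709 2.713
vertex -4.018 0.375 3.968
vertex -2.442 0.753 1.901
endloop
endfacet
facet normal -0.312 -0.830 0.462
outer loop
vertex -2.991 -0.709 2.713
vertex -1.631 -0.636 3.764
vertex -4.018 0.375 3.968
endloop
endfacet
facet normal 0.791 0.042 0.611
outer loop
vertex -2.658 0.447 5.019
vertex -1.631 -0.636 3.764
vertex -2.109 1.909 4.207
endloop
endfacet
facet normal 0.313 0.830 -0.461
outer loop
vertex -1.082 0.825 2.952
vertex -2.442 0.753 1.901
vertex -2.109 1.909 4.207
endloop
endfacet
facet normal 0.791 0.042 0.611
outer loop
vertex -2.109 1.909 4.207
vertex -1.631 -0.636 3.764
vertex -1.082 0.825 2.952
endloop
endfacet
facet normal 0.527 -0.555 -0.644
outer loop
vertex -1.082 0.825 2.952
vertex -2.991 -0.709 2.713
vertex -2.442 0.753 1.901
endloop
endfacet
facet normal 0.527 -0.556 -0.643
outer loop
vertex -1.631 -0.636 3.764
vertex -2.991 -0.709 2.713
vertex -1.082 0.825 2.952
endloop
endfacet
facet normal -0.506 -0.382 -0.773
outer loop
vertex 1.312 -4.038 2.572
vertex 1.445 -3.059 2.002
vertex 3.055 -4.737 1.776
endloop
endfacet
facet normal -0.117 -0.859 0.499
outer loop
vertex 3.475 -4.421 2.418
vertex 1.312 -4.038 2.572
vertex 3.055 -4.737 1.776
endloop
endfacet
facet normal -0.506 -0.382 -0.773
outer loop
vertex 3.055 -4.737 1.776
vertex 1.445 -3.059 2.002
vertex 3.188 -3.759 1.206
endloop
endfacet
facet normal 0.854 -0.343 -0.390
outer loop
vertex 3.188 -3.759 1.206
vertex 3.475 -4.421 2.418
vertex 3.055 -4.737 1.776
endloop
endfacet
facet normal -0.854 0.343 0.390
outer loop
vertex 1.312 -4.038 2.572
vertex 1.865 -2.743 2.644
vertex 1.445 -3.059 2.002
endloop
endfacet
facet normal -0.116 -0.858 0.500
outer loop
vertex 1.732 -3.721 3.214
vertex 1.312 -4.038 2.572
vertex 3.475 -4.421 2.418
endloop
endfacet
facet normal -0.855 0.343 0.390
outer loop
vertex 1.732 -3.721 3.214
vertex 1.865 -2.743 2.644
vertex 1.312 -4.038 2.572
endloop
endfacet
facet normal 0.117 0.859 -0.499
outer loop
vertex 1.445 -3.059 2.002
vertex 1.865 -2.743 2.644
vertex 3.188 -3.759 1.206
endloop
endfacet
facet normal 0.855 -0.343 -0.390
outer loop
vertex 3.608 -3.442 1.848
vertex 3.475 -4.421 2.418
vertex 3.188 -3.759 1.206
endloop
endfacet
facet normal 0.116 0.858 -0.500
outer loop
vertex 3.188 -3.759 1.206
vertex 1.865 -2.743 2.644
vertex 3.608 -3.442 1.848
endloop
endfacet
facet normal 0.506 0.381 0.773
outer loop
vertex 3.608 -3.442 1.848
vertex 1.732 -3.721 3.214
vertex 3.475 -4.421 2.418
endloop
endfacet
facet normal 0.506 0.382 0.773
outer loop
vertex 1.865 -2.743 2.644
vertex 1.732 -3.721 3.214
vertex 3.608 -3.442 1.848
endloop
endfacet

endsolid


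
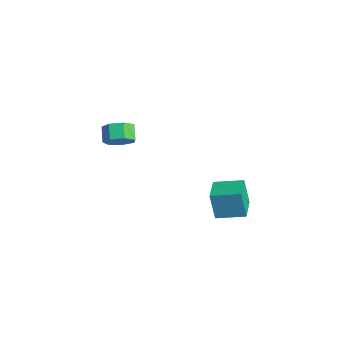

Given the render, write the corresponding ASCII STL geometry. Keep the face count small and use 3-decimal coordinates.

solid 
facet normal 0.735 -0.302 -0.607
outer loop
vertex -2.76 -1.214 1.246
vertex -3.318 -1.959 0.94
vertex -3.252 -1.054 0.57
endloop
endfacet
facet normal 0.354 0.935 -0.036
outer loop
vertex -2.76 -1.214 1.246
vertex -3.252 -1.054 0.57
vertex -3.584 -0.876 1.925
endloop
endfacet
facet normal 0.354 0.935 -0.036
outer loop
vertex -3.584 -0.876 1.925
vertex -3.252 -1.054 0.57
vertex -4.075 -0.716 1.25
endloop
endfacet
facet normal -0.735 0.302 0.607
outer loop
vertex -3.584 -0.876 1.925
vertex -4.075 -0.716 1.25
vertex -4.142 -1.621 1.62
endloop
endfacet
facet normal 0.735 -0.302 -0.608
outer loop
vertex -3.252 -1.054 0.57
vertex -3.318 -1.959 0.94
vertex -3.794 -1.576 0.174
endloop
endfacet
facet normal -0.232 0.729 -0.644
outer loop
vertex -3.252 -1.054 0.57
vertex -3.794 -1.576 0.174
vertex -4.075 -0.716 1.25
endloop
endfacet
facet normal -0.231 0.730 -0.644
outer loop
vertex -4.075 -0.716 1.25
vertex -3.794 -1.576 0.174
vertex -4.617 -1.238 0.853
endloop
endfacet
facet normal -0.735 0.302 0.606
outer loop
vertex -4.075 -0.716 1.25
vertex -4.617 -1.238 0.853
vertex -4.142 -1.621 1.62
endloop
endfacet
facet normal 0.735 -0.301 -0.607
outer loop
vertex -3.794 -1.576 0.174
vertex -3.318 -1.959 0.94
vertex -3.977 -2.386 0.354
endloop
endfacet
facet normal -0.642 -0.025 -0.766
outer loop
vertex -3.794 -1.576 0.174
vertex -3.977 -2.386 0.354
vertex -4.617 -1.238 0.853
endloop
endfacet
facet normal -0.642 -0.025 -0.766
outer loop
vertex -4.617 -1.238 0.853
vertex -3.977 -2.386 0.354
vertex -4.801 -2.048 1.034
endloop
endfacet
facet normal -0.735 0.303 0.606
outer loop
vertex -4.617 -1.238 0.853
vertex -4.801 -2.048 1.034
vertex -4.142 -1.621 1.62
endloop
endfacet
facet normal 0.735 -0.302 -0.607
outer loop
vertex -3.977 -2.386 0.354
vertex -3.318 -1.959 0.94
vertex -3.665 -2.875 0.976
endloop
endfacet
facet normal -0.570 -0.760 -0.312
outer loop
vertex -3.977 -2.386 0.354
vertex -3.665 -2.875 0.976
vertex -4.801 -2.048 1.034
endloop
endfacet
facet normal -0.570 -0.761 -0.312
outer loop
vertex -4.801 -2.048 1.034
vertex -3.665 -2.875 0.976
vertex -4.488 -2.537 1.655
endloop
endfacet
facet normal -0.735 0.301 0.607
outer loop
vertex -4.801 -2.048 1.034
vertex -4.488 -2.537 1.655
vertex -4.142 -1.621 1.62
endloop
endfacet
facet normal 0.735 -0.302 -0.607
outer loop
vertex -3.665 -2.875 0.976
vertex -3.318 -1.959 0.94
vertex -3.091 -2.674 1.571
endloop
endfacet
facet normal -0.068 -0.924 0.377
outer loop
vertex -3.665 -2.875 0.976
vertex -3.091 -2.674 1.571
vertex -4.488 -2.537 1.655
endloop
endfacet
facet normal -0.068 -0.924 0.377
outer loop
vertex -4.488 -2.537 1.655
vertex -3.091 -2.674 1.571
vertex -3.915 -2.336 2.25
endloop
endfacet
facet normal -0.736 0.301 0.607
outer loop
vertex -4.488 -2.537 1.655
vertex -3.915 -2.336 2.25
vertex -4.142 -1.621 1.62
endloop
endfacet
facet normal 0.736 -0.302 -0.606
outer loop
vertex -3.091 -2.674 1.571
vertex -3.318 -1.959 0.94
vertex -2.689 -1.935 1.691
endloop
endfacet
facet normal 0.485 -0.391 0.783
outer loop
vertex -3.091 -2.674 1.571
vertex -2.689 -1.935 1.691
vertex -3.915 -2.336 2.25
endloop
endfacet
facet normal 0.485 -0.391 0.782
outer loop
vertex -3.915 -2.336 2.25
vertex -2.689 -1.935 1.691
vertex -3.512 -1.597 2.37
endloop
endfacet
facet normal -0.735 0.302 0.607
outer loop
vertex -3.915 -2.336 2.25
vertex -3.512 -1.597 2.37
vertex -4.142 -1.621 1.62
endloop
endfacet
facet normal 0.736 -0.302 -0.606
outer loop
vertex -2.689 -1.935 1.691
vertex -3.318 -1.959 0.94
vertex -2.76 -1.214 1.246
endloop
endfacet
facet normal 0.673 0.436 0.598
outer loop
vertex -2.689 -1.935 1.691
vertex -2.76 -1.214 1.246
vertex -3.512 -1.597 2.37
endloop
endfacet
facet normal 0.672 0.436 0.598
outer loop
vertex -3.512 -1.597 2.37
vertex -2.76 -1.214 1.246
vertex -3.584 -0.876 1.925
endloop
endfacet
facet normal -0.735 0.302 0.608
outer loop
vertex -3.512 -1.597 2.37
vertex -3.584 -0.876 1.925
vertex -4.142 -1.621 1.62
endloop
endfacet
facet normal -0.815 0.571 -0.098
outer loop
vertex 2.078 1.3 0.083
vertex 3.047 2.742 0.422
vertex 2.42 1.486 -1.685
endloop
endfacet
facet normal -0.548 -0.814 -0.192
outer loop
vertex 3.773 0.538 -1.522
vertex 2.078 1.3 0.083
vertex 2.42 1.486 -1.685
endloop
endfacet
facet normal -0.815 0.571 -0.098
outer loop
vertex 2.42 1.486 -1.685
vertex 3.047 2.742 0.422
vertex 3.389 2.928 -1.345
endloop
endfacet
facet normal 0.190 0.103 -0.976
outer loop
vertex 3.389 2.928 -1.345
vertex 3.773 0.538 -1.522
vertex 2.42 1.486 -1.685
endloop
endfacet
facet normal -0.189 -0.102 0.977
outer loop
vertex 2.078 1.3 0.083
vertex 4.4 1.794 0.585
vertex 3.047 2.742 0.422
endloop
endfacet
facet normal -0.548 -0.814 -0.192
outer loop
vertex 3.431 0.352 0.245
vertex 2.078 1.3 0.083
vertex 3.773 0.538 -1.522
endloop
endfacet
facet normal -0.189 -0.103 0.977
outer loop
vertex 3.431 0.352 0.245
vertex 4.4 1.794 0.585
vertex 2.078 1.3 0.083
endloop
endfacet
facet normal 0.548 0.814 0.192
outer loop
vertex 3.047 2.742 0.422
vertex 4.4 1.794 0.585
vertex 3.389 2.928 -1.345
endloop
endfacet
facet normal 0.189 0.103 -0.977
outer loop
vertex 4.742 1.98 -1.183
vertex 3.773 0.538 -1.522
vertex 3.389 2.928 -1.345
endloop
endfacet
facet normal 0.548 0.814 0.192
outer loop
vertex 3.389 2.928 -1.345
vertex 4.4 1.794 0.585
vertex 4.742 1.98 -1.183
endloop
endfacet
facet normal 0.815 -0.571 0.098
outer loop
vertex 4.742 1.98 -1.183
vertex 3.431 0.352 0.245
vertex 3.773 0.538 -1.522
endloop
endfacet
facet normal 0.815 -0.571 0.098
outer loop
vertex 4.4 1.794 0.585
vertex 3.431 0.352 0.245
vertex 4.742 1.98 -1.183
endloop
endfacet

endsolid


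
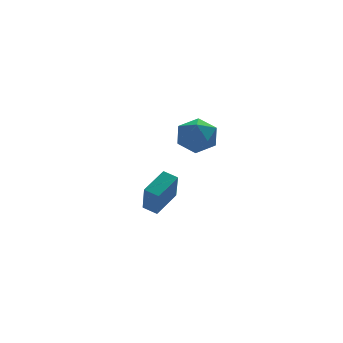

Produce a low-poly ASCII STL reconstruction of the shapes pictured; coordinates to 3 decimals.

solid 
facet normal -0.613 0.744 0.266
outer loop
vertex -3.092 3.366 -2.553
vertex -1.565 4.391 -1.905
vertex -2.863 4.243 -4.48
endloop
endfacet
facet normal -0.783 -0.526 -0.332
outer loop
vertex -2.275 3.529 -4.735
vertex -3.092 3.366 -2.553
vertex -2.863 4.243 -4.48
endloop
endfacet
facet normal -0.613 0.744 0.266
outer loop
vertex -2.863 4.243 -4.48
vertex -1.565 4.391 -1.905
vertex -1.336 5.268 -3.832
endloop
endfacet
facet normal 0.108 0.412 -0.905
outer loop
vertex -1.336 5.268 -3.832
vertex -2.275 3.529 -4.735
vertex -2.863 4.243 -4.48
endloop
endfacet
facet normal -0.108 -0.412 0.905
outer loop
vertex -3.092 3.366 -2.553
vertex -0.977 3.677 -2.16
vertex -1.565 4.391 -1.905
endloop
endfacet
facet normal -0.783 -0.526 -0.332
outer loop
vertex -2.504 2.652 -2.808
vertex -3.092 3.366 -2.553
vertex -2.275 3.529 -4.735
endloop
endfacet
facet normal -0.108 -0.412 0.905
outer loop
vertex -2.504 2.652 -2.808
vertex -0.977 3.677 -2.16
vertex -3.092 3.366 -2.553
endloop
endfacet
facet normal 0.783 0.526 0.332
outer loop
vertex -1.565 4.391 -1.905
vertex -0.977 3.677 -2.16
vertex -1.336 5.268 -3.832
endloop
endfacet
facet normal 0.108 0.412 -0.905
outer loop
vertex -0.748 4.554 -4.087
vertex -2.275 3.529 -4.735
vertex -1.336 5.268 -3.832
endloop
endfacet
facet normal 0.783 0.526 0.332
outer loop
vertex -1.336 5.268 -3.832
vertex -0.977 3.677 -2.16
vertex -0.748 4.554 -4.087
endloop
endfacet
facet normal 0.613 -0.744 -0.266
outer loop
vertex -0.748 4.554 -4.087
vertex -2.504 2.652 -2.808
vertex -2.275 3.529 -4.735
endloop
endfacet
facet normal 0.613 -0.744 -0.266
outer loop
vertex -0.977 3.677 -2.16
vertex -2.504 2.652 -2.808
vertex -0.748 4.554 -4.087
endloop
endfacet
facet normal -0.253 0.250 0.935
outer loop
vertex -1.191 0.126 4.18
vertex -2.389 -0.031 3.897
vertex -1.724 -0.984 4.332
endloop
endfacet
facet normal 0.389 -0.061 0.919
outer loop
vertex -1.191 0.126 4.18
vertex -1.724 -0.984 4.332
vertex -0.582 -0.905 3.854
endloop
endfacet
facet normal 0.809 0.323 0.491
outer loop
vertex -1.191 0.126 4.18
vertex -0.582 -0.905 3.854
vertex -0.54 0.098 3.125
endloop
endfacet
facet normal 0.427 0.872 0.240
outer loop
vertex -1.191 0.126 4.18
vertex -0.54 0.098 3.125
vertex -1.657 0.638 3.151
endloop
endfacet
facet normal -0.230 0.826 0.515
outer loop
vertex -1.191 0.126 4.18
vertex -1.657 0.638 3.151
vertex -2.389 -0.031 3.897
endloop
endfacet
facet normal 0.313 -0.710 0.631
outer loop
vertex -0.582 -0.905 3.854
vertex -1.724 -0.984 4.332
vertex -1.403 -1.698 3.369
endloop
endfacet
facet normal -0.726 -0.208 0.655
outer loop
vertex -1.724 -0.984 4.332
vertex -2.389 -0.031 3.897
vertex -2.52 -1.158 3.395
endloop
endfacet
facet normal -0.687 0.726 -0.023
outer loop
vertex -2.389 -0.031 3.897
vertex -1.657 0.638 3.151
vertex -2.478 -0.155 2.666
endloop
endfacet
facet normal 0.376 0.800 -0.468
outer loop
vertex -1.657 0.638 3.151
vertex -0.54 0.098 3.125
vertex -1.336 -0.076 2.188
endloop
endfacet
facet normal 0.994 -0.087 -0.063
outer loop
vertex -0.54 0.098 3.125
vertex -0.582 -0.905 3.854
vertex -0.671 -1.029 2.623
endloop
endfacet
facet normal -0.427 -0.872 -0.240
outer loop
vertex -1.869 -1.186 2.34
vertex -1.403 -1.698 3.369
vertex -2.52 -1.158 3.395
endloop
endfacet
facet normal -0.809 -0.323 -0.491
outer loop
vertex -1.869 -1.186 2.34
vertex -2.52 -1.158 3.395
vertex -2.478 -0.155 2.666
endloop
endfacet
facet normal -0.389 0.061 -0.919
outer loop
vertex -1.869 -1.186 2.34
vertex -2.478 -0.155 2.666
vertex -1.336 -0.076 2.188
endloop
endfacet
facet normal 0.253 -0.250 -0.935
outer loop
vertex -1.869 -1.186 2.34
vertex -1.336 -0.076 2.188
vertex -0.671 -1.029 2.623
endloop
endfacet
facet normal 0.230 -0.826 -0.515
outer loop
vertex -1.869 -1.186 2.34
vertex -0.671 -1.029 2.623
vertex -1.403 -1.698 3.369
endloop
endfacet
facet normal -0.376 -0.800 0.468
outer loop
vertex -2.52 -1.158 3.395
vertex -1.403 -1.698 3.369
vertex -1.724 -0.984 4.332
endloop
endfacet
facet normal -0.994 0.087 0.063
outer loop
vertex -2.478 -0.155 2.666
vertex -2.52 -1.158 3.395
vertex -2.389 -0.031 3.897
endloop
endfacet
facet normal -0.313 0.710 -0.631
outer loop
vertex -1.336 -0.076 2.188
vertex -2.478 -0.155 2.666
vertex -1.657 0.638 3.151
endloop
endfacet
facet normal 0.726 0.208 -0.655
outer loop
vertex -0.671 -1.029 2.623
vertex -1.336 -0.076 2.188
vertex -0.54 0.098 3.125
endloop
endfacet
facet normal 0.687 -0.726 0.023
outer loop
vertex -1.403 -1.698 3.369
vertex -0.671 -1.029 2.623
vertex -0.582 -0.905 3.854
endloop
endfacet

endsolid


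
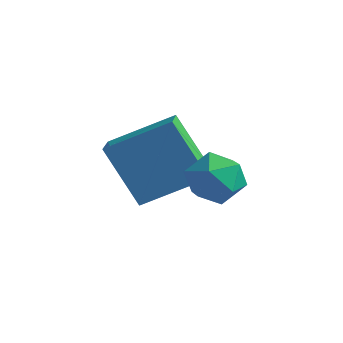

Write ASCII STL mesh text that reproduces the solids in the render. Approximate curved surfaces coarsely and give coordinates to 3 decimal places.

solid 
facet normal -0.567 0.019 0.823
outer loop
vertex 0.754 1.659 -1.46
vertex 0.239 2.603 -1.837
vertex -0.699 0.478 -2.433
endloop
endfacet
facet normal 0.452 -0.828 0.331
outer loop
vertex 0.521 0.437 -4.203
vertex 0.754 1.659 -1.46
vertex -0.699 0.478 -2.433
endloop
endfacet
facet normal -0.567 0.019 0.823
outer loop
vertex -0.699 0.478 -2.433
vertex 0.239 2.603 -1.837
vertex -1.214 1.423 -2.81
endloop
endfacet
facet normal -0.689 -0.559 -0.462
outer loop
vertex -1.214 1.423 -2.81
vertex 0.521 0.437 -4.203
vertex -0.699 0.478 -2.433
endloop
endfacet
facet normal 0.688 0.560 0.461
outer loop
vertex 0.754 1.659 -1.46
vertex 1.459 2.562 -3.607
vertex 0.239 2.603 -1.837
endloop
endfacet
facet normal 0.451 -0.829 0.331
outer loop
vertex 1.974 1.617 -3.23
vertex 0.754 1.659 -1.46
vertex 0.521 0.437 -4.203
endloop
endfacet
facet normal 0.689 0.559 0.461
outer loop
vertex 1.974 1.617 -3.23
vertex 1.459 2.562 -3.607
vertex 0.754 1.659 -1.46
endloop
endfacet
facet normal -0.452 0.829 -0.331
outer loop
vertex 0.239 2.603 -1.837
vertex 1.459 2.562 -3.607
vertex -1.214 1.423 -2.81
endloop
endfacet
facet normal -0.688 -0.560 -0.461
outer loop
vertex 0.006 1.381 -4.58
vertex 0.521 0.437 -4.203
vertex -1.214 1.423 -2.81
endloop
endfacet
facet normal -0.452 0.828 -0.331
outer loop
vertex -1.214 1.423 -2.81
vertex 1.459 2.562 -3.607
vertex 0.006 1.381 -4.58
endloop
endfacet
facet normal 0.567 -0.019 -0.823
outer loop
vertex 0.006 1.381 -4.58
vertex 1.974 1.617 -3.23
vertex 0.521 0.437 -4.203
endloop
endfacet
facet normal 0.567 -0.019 -0.823
outer loop
vertex 1.459 2.562 -3.607
vertex 1.974 1.617 -3.23
vertex 0.006 1.381 -4.58
endloop
endfacet
facet normal -0.458 0.870 -0.182
outer loop
vertex 2.331 1.691 -3.389
vertex 1.714 1.505 -2.725
vertex 2.494 1.959 -2.518
endloop
endfacet
facet normal 0.239 0.915 -0.326
outer loop
vertex 2.331 1.691 -3.389
vertex 2.494 1.959 -2.518
vertex 3.178 1.599 -3.027
endloop
endfacet
facet normal 0.395 0.420 -0.817
outer loop
vertex 2.331 1.691 -3.389
vertex 3.178 1.599 -3.027
vertex 2.821 0.922 -3.548
endloop
endfacet
facet normal -0.206 0.070 -0.976
outer loop
vertex 2.331 1.691 -3.389
vertex 2.821 0.922 -3.548
vertex 1.916 0.865 -3.361
endloop
endfacet
facet normal -0.733 0.349 -0.584
outer loop
vertex 2.331 1.691 -3.389
vertex 1.916 0.865 -3.361
vertex 1.714 1.505 -2.725
endloop
endfacet
facet normal 0.598 0.754 0.271
outer loop
vertex 3.178 1.599 -3.027
vertex 2.494 1.959 -2.518
vertex 3.084 1.355 -2.139
endloop
endfacet
facet normal -0.531 0.683 0.502
outer loop
vertex 2.494 1.959 -2.518
vertex 1.714 1.505 -2.725
vertex 2.179 1.298 -1.952
endloop
endfacet
facet normal -0.976 -0.161 -0.148
outer loop
vertex 1.714 1.505 -2.725
vertex 1.916 0.865 -3.361
vertex 1.822 0.621 -2.473
endloop
endfacet
facet normal -0.123 -0.611 -0.782
outer loop
vertex 1.916 0.865 -3.361
vertex 2.821 0.922 -3.548
vertex 2.506 0.261 -2.982
endloop
endfacet
facet normal 0.851 -0.045 -0.524
outer loop
vertex 2.821 0.922 -3.548
vertex 3.178 1.599 -3.027
vertex 3.286 0.715 -2.775
endloop
endfacet
facet normal 0.206 -0.070 0.976
outer loop
vertex 2.669 0.529 -2.111
vertex 3.084 1.355 -2.139
vertex 2.179 1.298 -1.952
endloop
endfacet
facet normal -0.395 -0.420 0.817
outer loop
vertex 2.669 0.529 -2.111
vertex 2.179 1.298 -1.952
vertex 1.822 0.621 -2.473
endloop
endfacet
facet normal -0.239 -0.915 0.326
outer loop
vertex 2.669 0.529 -2.111
vertex 1.822 0.621 -2.473
vertex 2.506 0.261 -2.982
endloop
endfacet
facet normal 0.458 -0.870 0.182
outer loop
vertex 2.669 0.529 -2.111
vertex 2.506 0.261 -2.982
vertex 3.286 0.715 -2.775
endloop
endfacet
facet normal 0.733 -0.349 0.584
outer loop
vertex 2.669 0.529 -2.111
vertex 3.286 0.715 -2.775
vertex 3.084 1.355 -2.139
endloop
endfacet
facet normal 0.123 0.611 0.782
outer loop
vertex 2.179 1.298 -1.952
vertex 3.084 1.355 -2.139
vertex 2.494 1.959 -2.518
endloop
endfacet
facet normal -0.851 0.045 0.524
outer loop
vertex 1.822 0.621 -2.473
vertex 2.179 1.298 -1.952
vertex 1.714 1.505 -2.725
endloop
endfacet
facet normal -0.598 -0.754 -0.271
outer loop
vertex 2.506 0.261 -2.982
vertex 1.822 0.621 -2.473
vertex 1.916 0.865 -3.361
endloop
endfacet
facet normal 0.531 -0.683 -0.502
outer loop
vertex 3.286 0.715 -2.775
vertex 2.506 0.261 -2.982
vertex 2.821 0.922 -3.548
endloop
endfacet
facet normal 0.976 0.161 0.148
outer loop
vertex 3.084 1.355 -2.139
vertex 3.286 0.715 -2.775
vertex 3.178 1.599 -3.027
endloop
endfacet

endsolid
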